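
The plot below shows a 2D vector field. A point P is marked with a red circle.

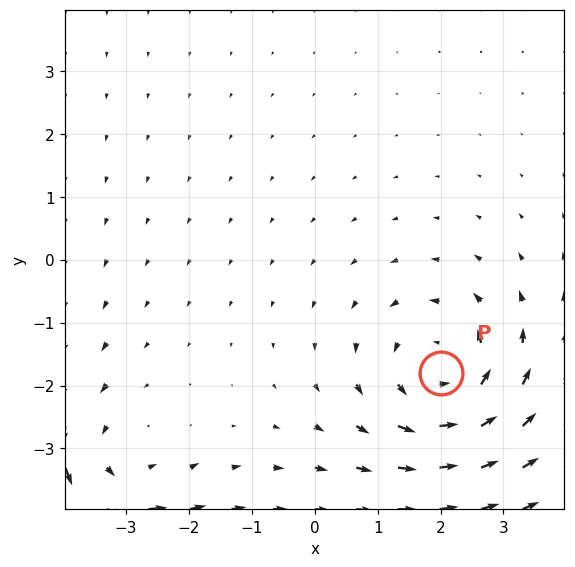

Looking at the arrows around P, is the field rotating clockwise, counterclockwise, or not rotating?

Near P at (2.0, -1.8) the arrows circulate counterclockwise. The curl (z-component) there is about +5; positive curl means counterclockwise rotation.

counterclockwise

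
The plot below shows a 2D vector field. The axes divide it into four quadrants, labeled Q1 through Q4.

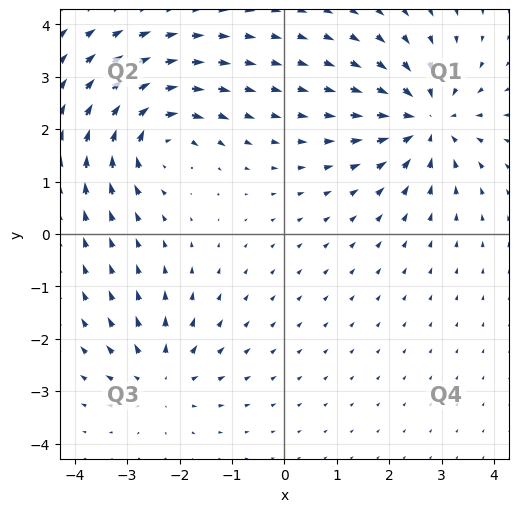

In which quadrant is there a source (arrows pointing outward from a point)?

The source sits at approximately (-2.4, -2.7), which lies in quadrant Q3. The divergence there is about +4, positive as expected for a source.

Q3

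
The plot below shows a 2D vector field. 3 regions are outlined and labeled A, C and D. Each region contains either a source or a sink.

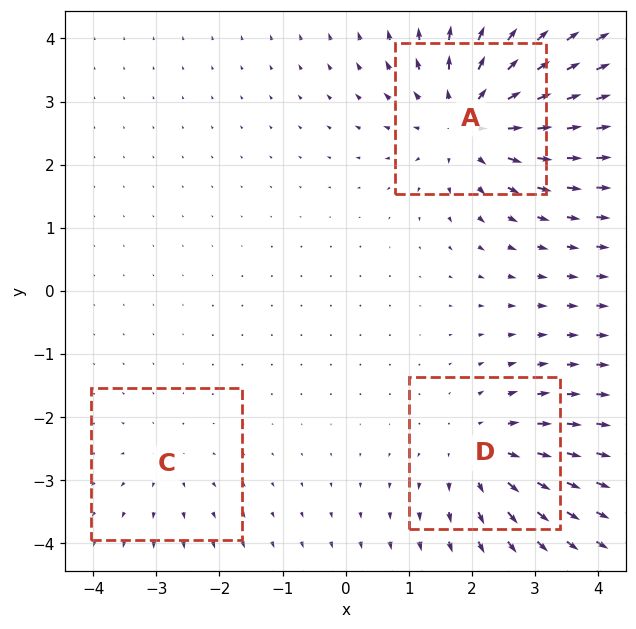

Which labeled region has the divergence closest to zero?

C

Divergence at each region's feature centre — A: about +5, C: about +2, D: about +3. Region C is closest to zero.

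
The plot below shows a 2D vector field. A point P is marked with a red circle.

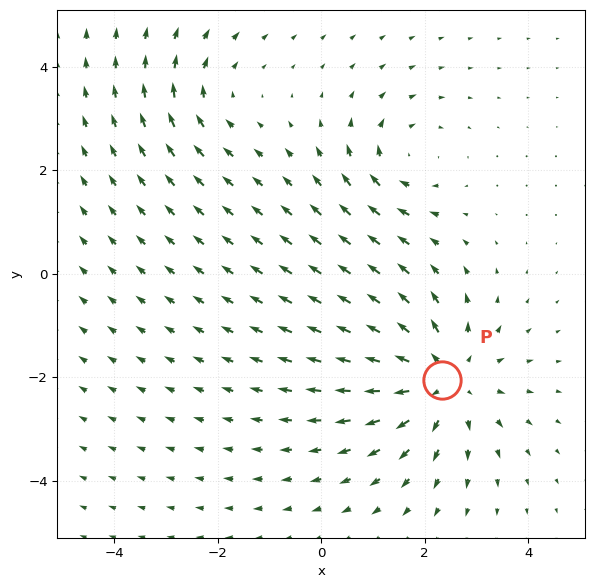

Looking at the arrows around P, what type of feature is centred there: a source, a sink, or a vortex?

source

At P (2.3, -2.1) the arrows spread outward. Divergence about +4, curl ≈0 — positive divergence with near-zero curl is a source.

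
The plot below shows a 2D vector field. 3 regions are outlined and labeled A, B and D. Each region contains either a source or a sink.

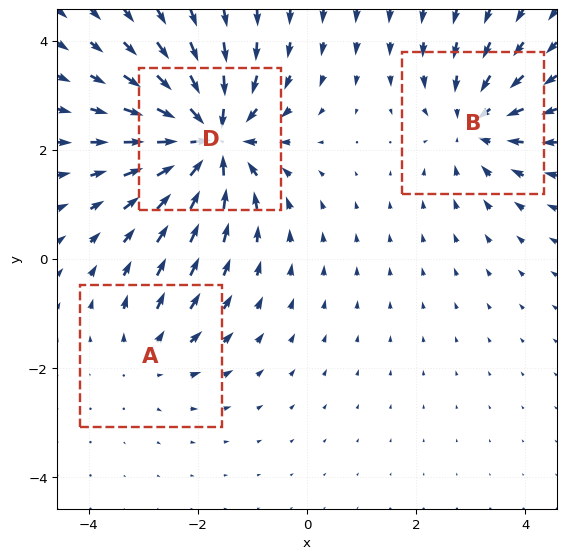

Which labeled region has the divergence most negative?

Divergence at each region's feature centre — A: about +2, B: about -3, D: about -6. Region D is most negative.

D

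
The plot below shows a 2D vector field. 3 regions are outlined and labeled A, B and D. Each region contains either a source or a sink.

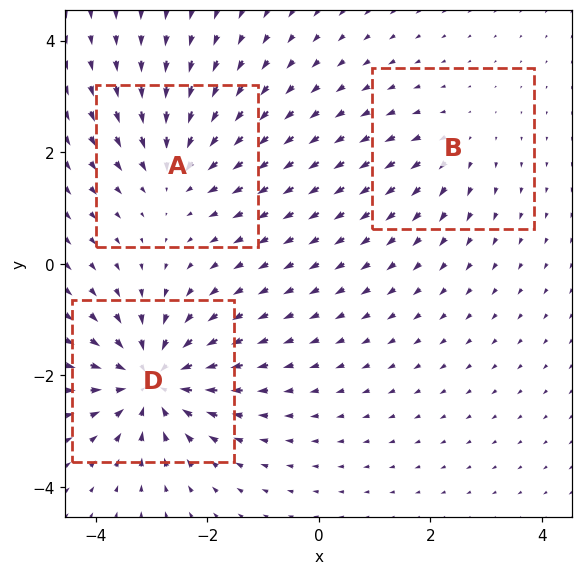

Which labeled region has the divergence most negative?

Divergence at each region's feature centre — A: about -3, B: about +2, D: about -6. Region D is most negative.

D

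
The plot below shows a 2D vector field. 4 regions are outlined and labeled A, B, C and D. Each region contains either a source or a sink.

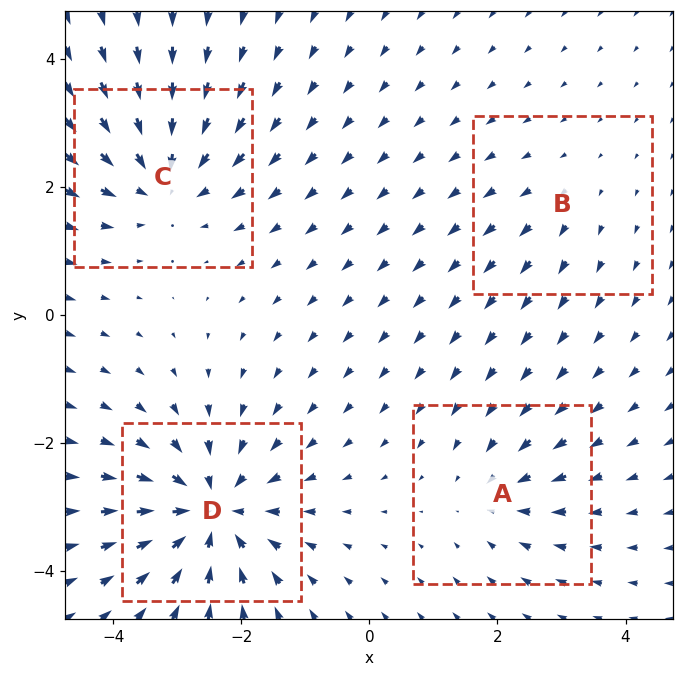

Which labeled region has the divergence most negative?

Divergence at each region's feature centre — A: about -3, B: about +2, C: about -5, D: about -7. Region D is most negative.

D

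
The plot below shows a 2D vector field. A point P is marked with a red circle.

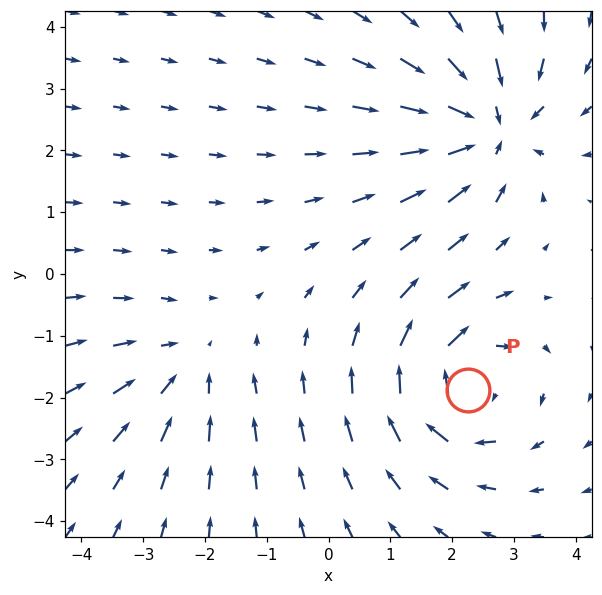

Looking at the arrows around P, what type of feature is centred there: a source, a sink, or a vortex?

At P (2.3, -1.9) the arrows circulate clockwise. Divergence ≈0, curl about -5 — near-zero divergence with nonzero curl is a vortex.

vortex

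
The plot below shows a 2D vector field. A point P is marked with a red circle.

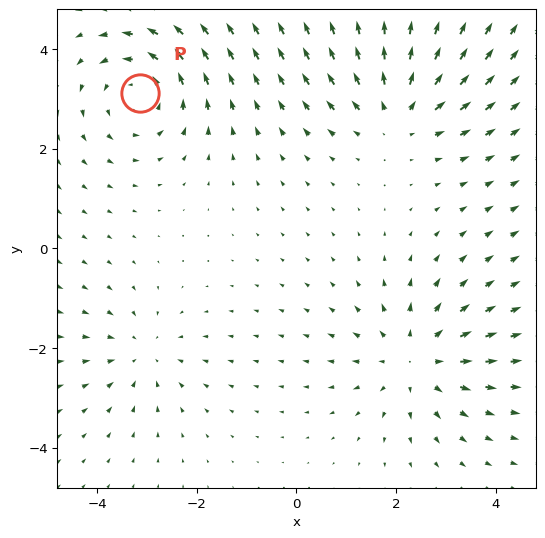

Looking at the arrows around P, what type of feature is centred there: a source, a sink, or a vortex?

At P (-3.1, 3.1) the arrows circulate counterclockwise. Divergence ≈0, curl about +4 — near-zero divergence with nonzero curl is a vortex.

vortex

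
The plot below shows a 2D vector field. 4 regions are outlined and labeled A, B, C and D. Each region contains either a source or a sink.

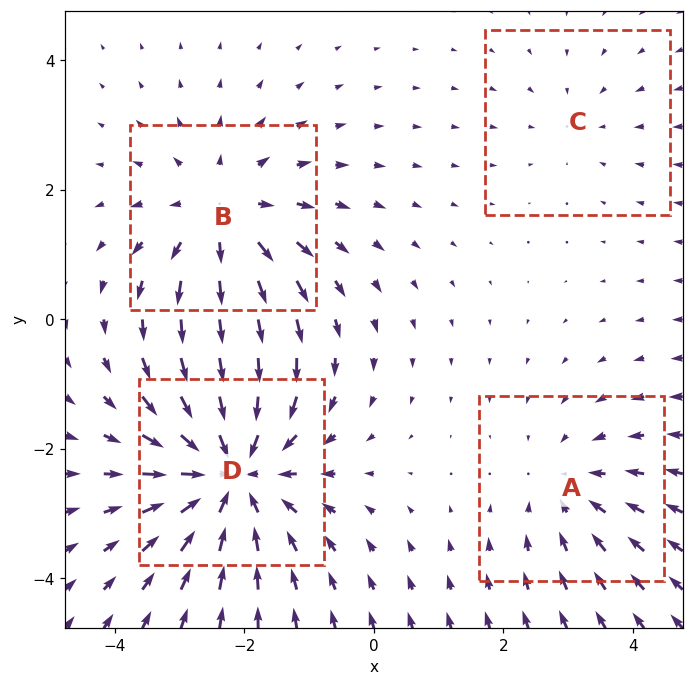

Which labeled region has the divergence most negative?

Divergence at each region's feature centre — A: about -3, B: about +4, C: about -2, D: about -6. Region D is most negative.

D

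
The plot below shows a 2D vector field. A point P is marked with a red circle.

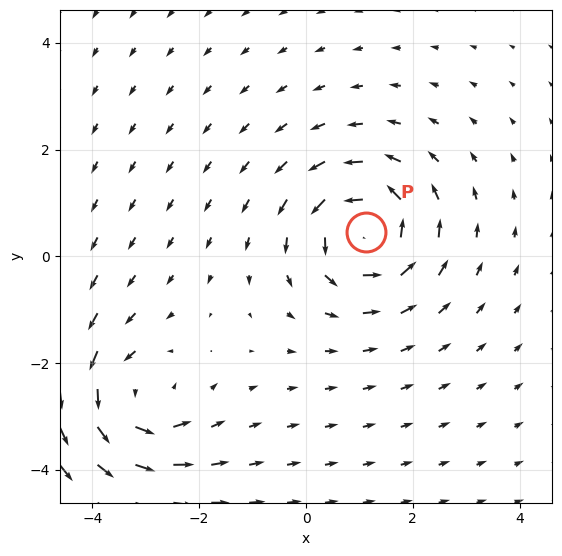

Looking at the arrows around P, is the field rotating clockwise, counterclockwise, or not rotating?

counterclockwise

Near P at (1.1, 0.4) the arrows circulate counterclockwise. The curl (z-component) there is about +5; positive curl means counterclockwise rotation.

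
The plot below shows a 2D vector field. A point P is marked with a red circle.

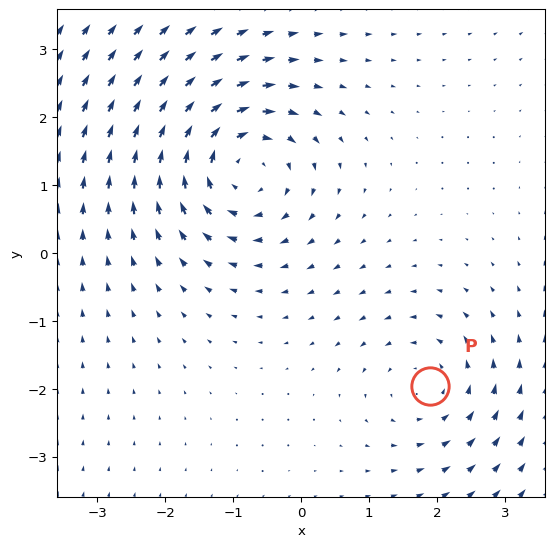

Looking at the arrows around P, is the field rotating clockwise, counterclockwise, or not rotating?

counterclockwise

Near P at (1.9, -2.0) the arrows circulate counterclockwise. The curl (z-component) there is about +3; positive curl means counterclockwise rotation.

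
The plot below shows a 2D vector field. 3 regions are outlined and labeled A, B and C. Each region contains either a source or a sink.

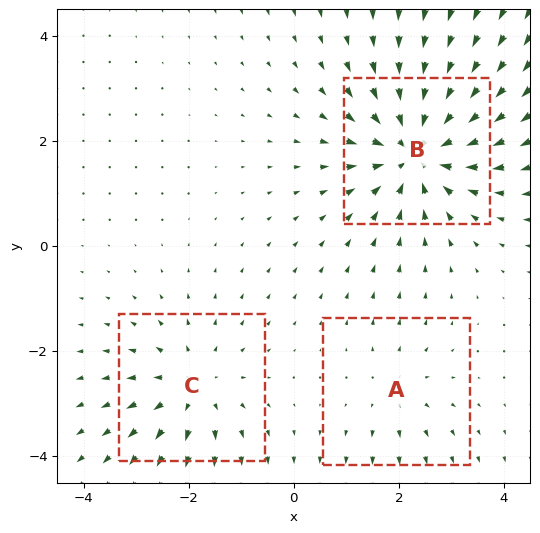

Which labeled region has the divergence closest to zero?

A

Divergence at each region's feature centre — A: about +2, B: about -5, C: about +3. Region A is closest to zero.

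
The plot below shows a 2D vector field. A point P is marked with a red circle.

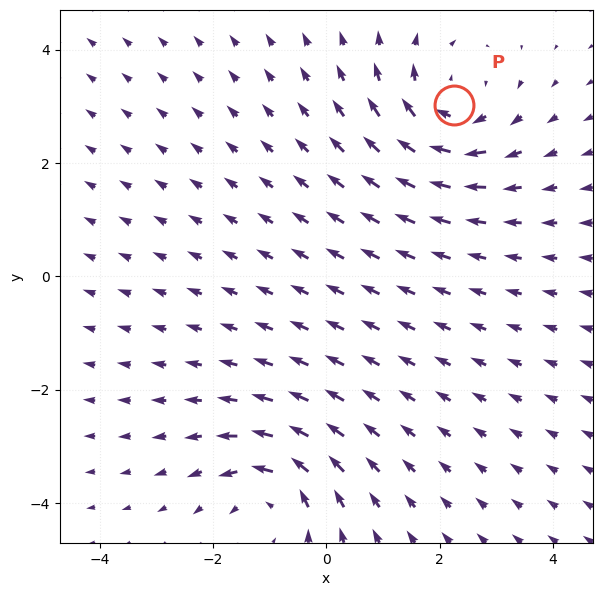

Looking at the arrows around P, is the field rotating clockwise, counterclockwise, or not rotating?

clockwise

Near P at (2.3, 3.0) the arrows circulate clockwise. The curl (z-component) there is about -4; negative curl means clockwise rotation.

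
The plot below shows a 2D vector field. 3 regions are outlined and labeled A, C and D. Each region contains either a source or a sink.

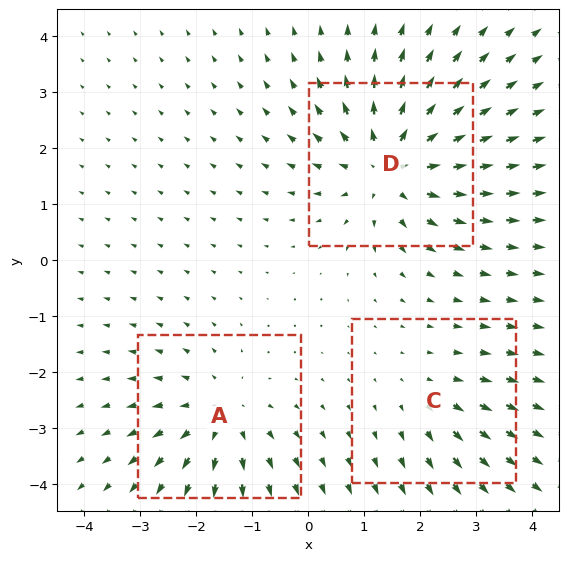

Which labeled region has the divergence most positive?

D

Divergence at each region's feature centre — A: about +3, C: about +2, D: about +5. Region D is most positive.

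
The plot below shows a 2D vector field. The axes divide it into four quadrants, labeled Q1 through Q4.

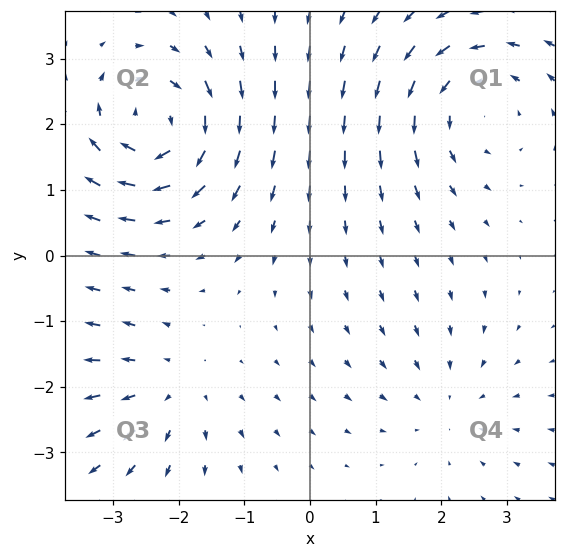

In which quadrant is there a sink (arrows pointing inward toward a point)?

The sink sits at approximately (2.1, -2.3), which lies in quadrant Q4. The divergence there is about -2, negative as expected for a sink.

Q4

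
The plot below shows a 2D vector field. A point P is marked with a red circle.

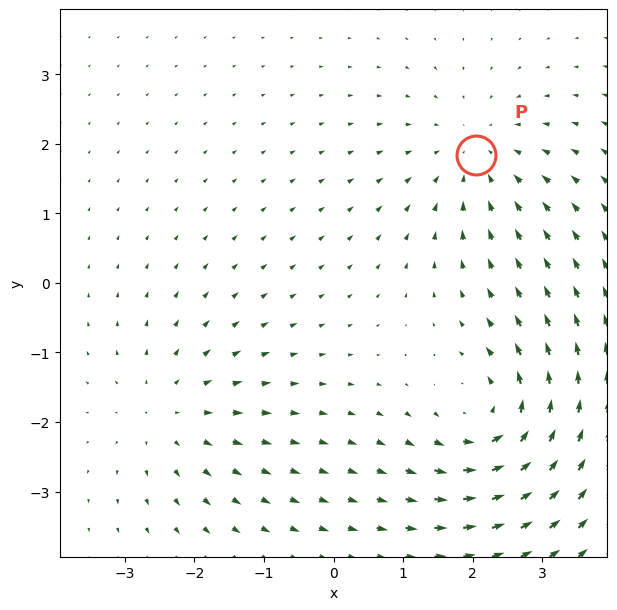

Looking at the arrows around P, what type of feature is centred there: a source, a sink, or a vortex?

sink

At P (2.1, 1.8) the arrows converge inward. Divergence about -3, curl ≈0 — negative divergence with near-zero curl is a sink.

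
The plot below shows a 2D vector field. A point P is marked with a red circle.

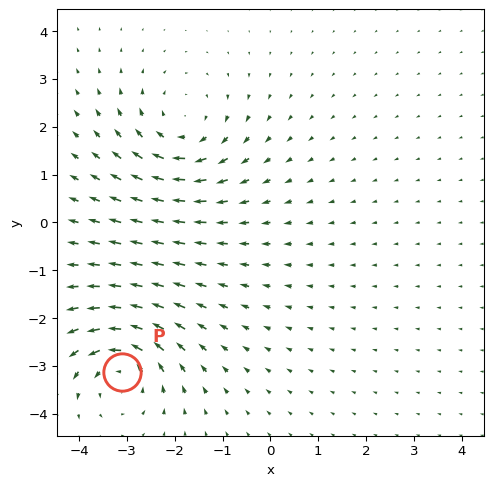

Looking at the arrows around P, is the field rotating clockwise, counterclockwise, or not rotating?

Near P at (-3.1, -3.1) the arrows circulate counterclockwise. The curl (z-component) there is about +5; positive curl means counterclockwise rotation.

counterclockwise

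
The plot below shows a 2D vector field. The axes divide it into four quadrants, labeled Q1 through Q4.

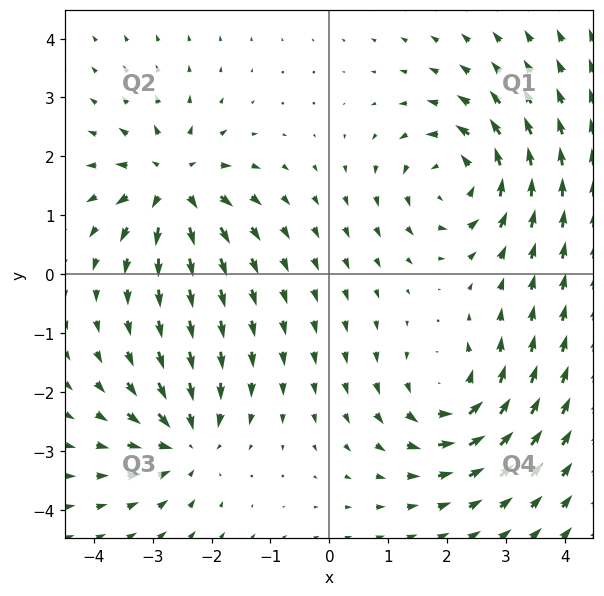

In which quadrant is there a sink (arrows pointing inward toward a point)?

The sink sits at approximately (-2.4, -2.9), which lies in quadrant Q3. The divergence there is about -4, negative as expected for a sink.

Q3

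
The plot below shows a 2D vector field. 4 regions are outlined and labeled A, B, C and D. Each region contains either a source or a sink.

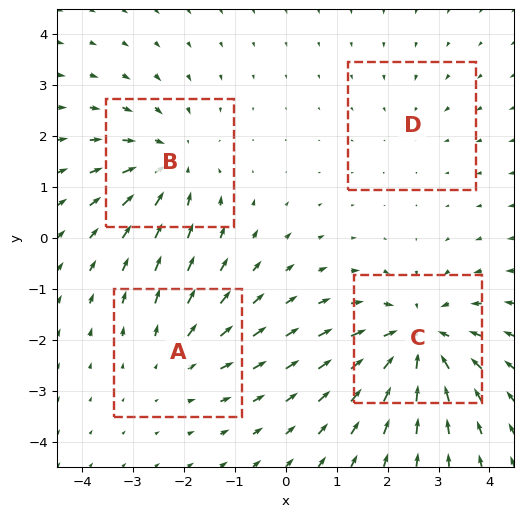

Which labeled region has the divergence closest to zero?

Divergence at each region's feature centre — A: about +3, B: about -4, C: about -6, D: about -2. Region D is closest to zero.

D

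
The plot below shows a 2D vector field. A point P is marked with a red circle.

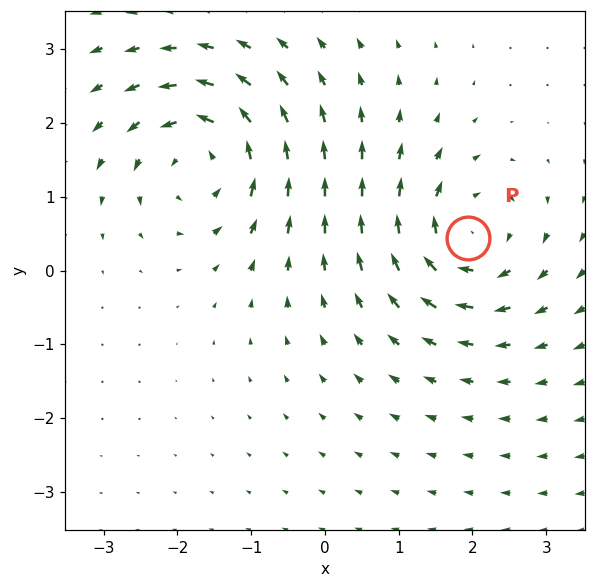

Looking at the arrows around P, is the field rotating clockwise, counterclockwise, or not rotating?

clockwise

Near P at (1.9, 0.4) the arrows circulate clockwise. The curl (z-component) there is about -5; negative curl means clockwise rotation.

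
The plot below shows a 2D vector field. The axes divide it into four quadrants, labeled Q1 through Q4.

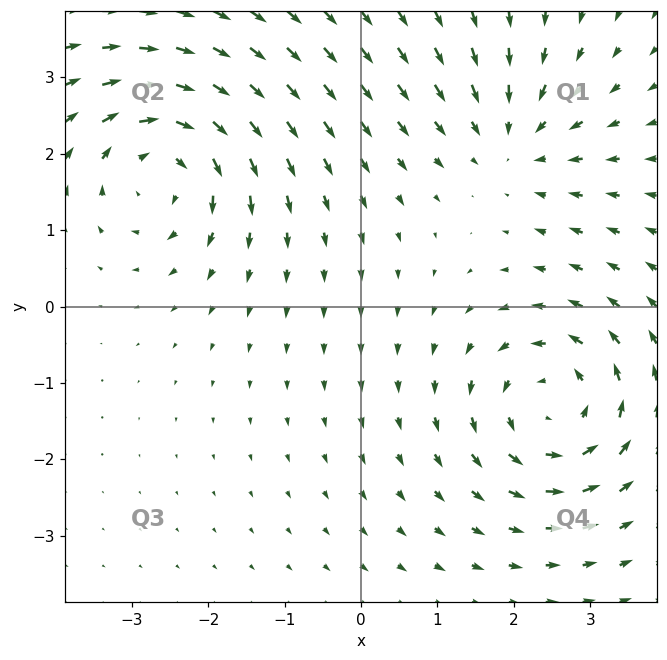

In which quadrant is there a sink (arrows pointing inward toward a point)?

The sink sits at approximately (2.0, 2.2), which lies in quadrant Q1. The divergence there is about -3, negative as expected for a sink.

Q1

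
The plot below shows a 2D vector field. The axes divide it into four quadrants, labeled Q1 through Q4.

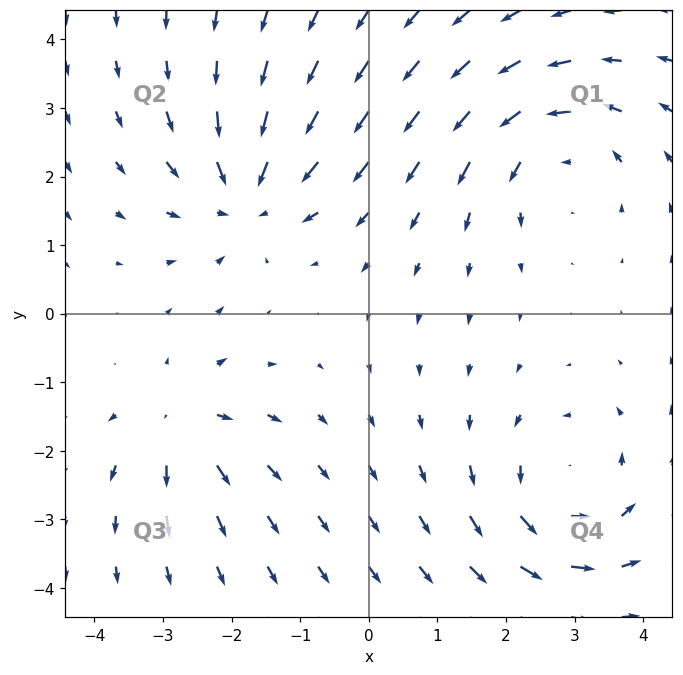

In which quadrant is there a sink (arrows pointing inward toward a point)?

Q2

The sink sits at approximately (-1.8, 1.7), which lies in quadrant Q2. The divergence there is about -5, negative as expected for a sink.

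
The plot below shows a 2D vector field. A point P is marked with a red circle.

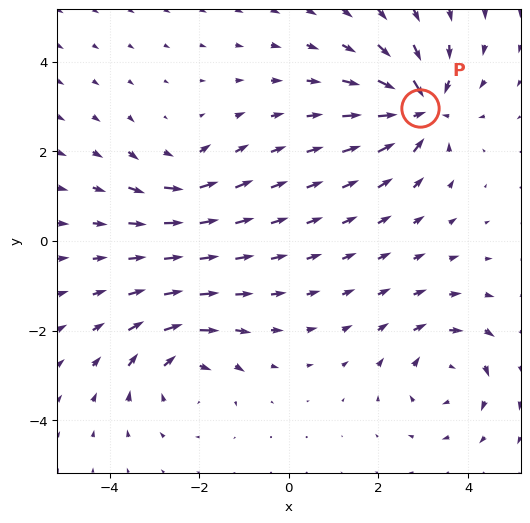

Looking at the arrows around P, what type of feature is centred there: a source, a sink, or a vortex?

sink

At P (2.9, 3.0) the arrows converge inward. Divergence about -6, curl ≈0 — negative divergence with near-zero curl is a sink.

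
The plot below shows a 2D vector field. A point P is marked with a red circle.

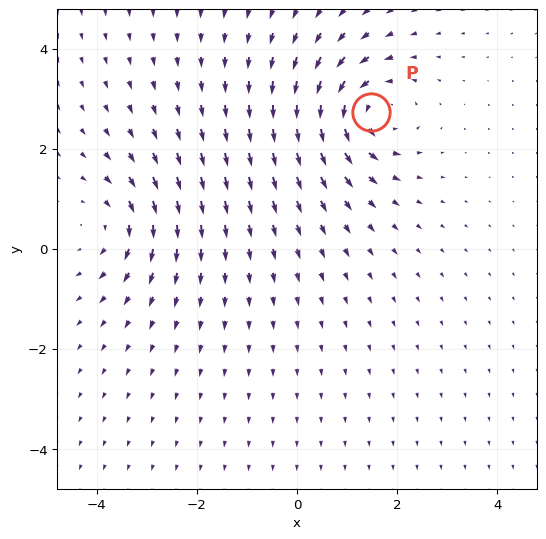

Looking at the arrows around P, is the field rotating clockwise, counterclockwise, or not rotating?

Near P at (1.5, 2.7) the arrows circulate counterclockwise. The curl (z-component) there is about +5; positive curl means counterclockwise rotation.

counterclockwise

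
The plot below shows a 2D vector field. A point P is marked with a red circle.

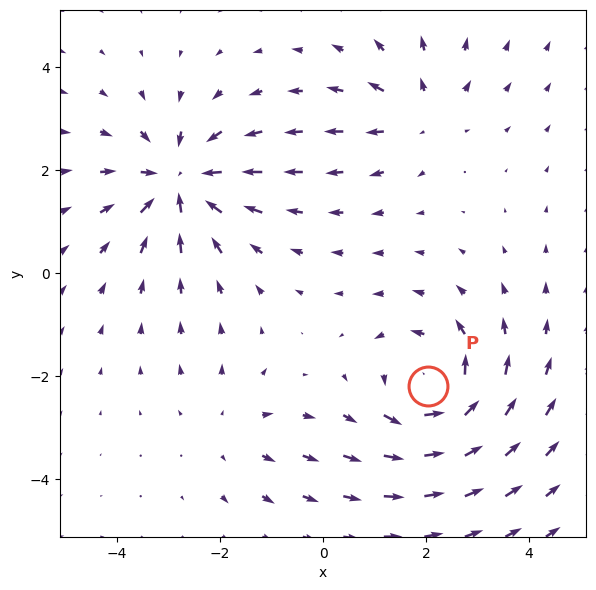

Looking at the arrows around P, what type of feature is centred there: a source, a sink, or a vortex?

At P (2.0, -2.2) the arrows circulate counterclockwise. Divergence ≈0, curl about +5 — near-zero divergence with nonzero curl is a vortex.

vortex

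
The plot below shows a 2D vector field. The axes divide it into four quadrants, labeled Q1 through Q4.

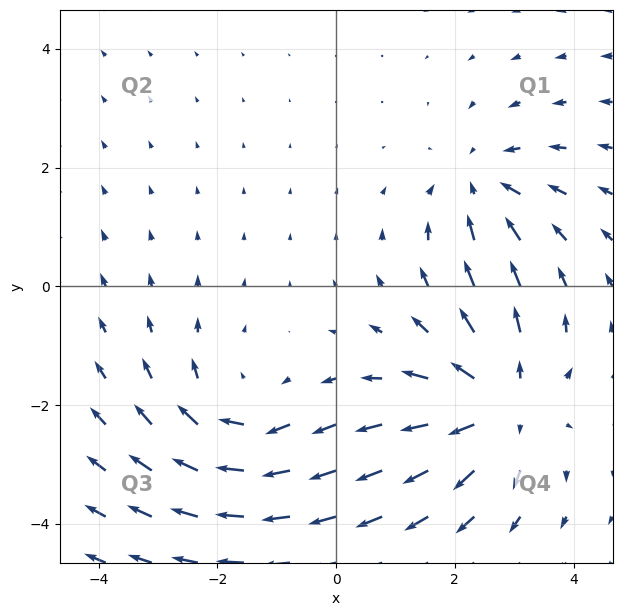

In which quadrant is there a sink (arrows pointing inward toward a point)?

The sink sits at approximately (2.4, 1.7), which lies in quadrant Q1. The divergence there is about -3, negative as expected for a sink.

Q1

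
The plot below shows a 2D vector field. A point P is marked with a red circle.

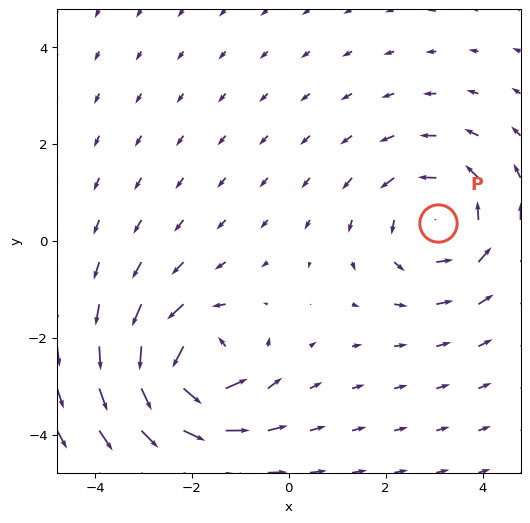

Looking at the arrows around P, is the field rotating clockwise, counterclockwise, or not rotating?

counterclockwise

Near P at (3.1, 0.4) the arrows circulate counterclockwise. The curl (z-component) there is about +4; positive curl means counterclockwise rotation.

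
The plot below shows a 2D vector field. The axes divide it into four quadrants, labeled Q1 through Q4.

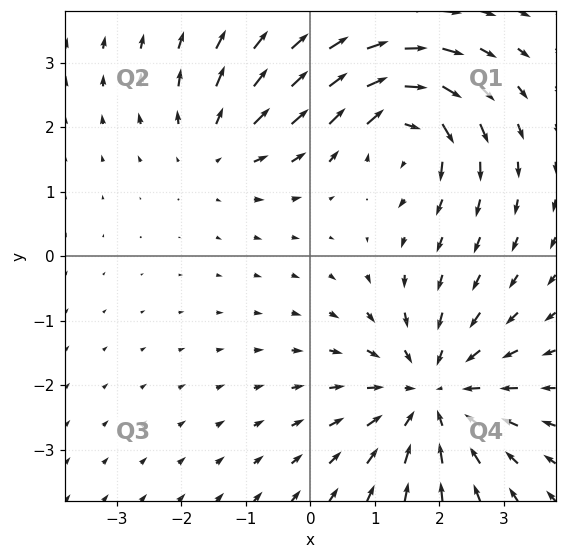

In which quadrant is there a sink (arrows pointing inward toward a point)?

Q4

The sink sits at approximately (1.9, -2.1), which lies in quadrant Q4. The divergence there is about -4, negative as expected for a sink.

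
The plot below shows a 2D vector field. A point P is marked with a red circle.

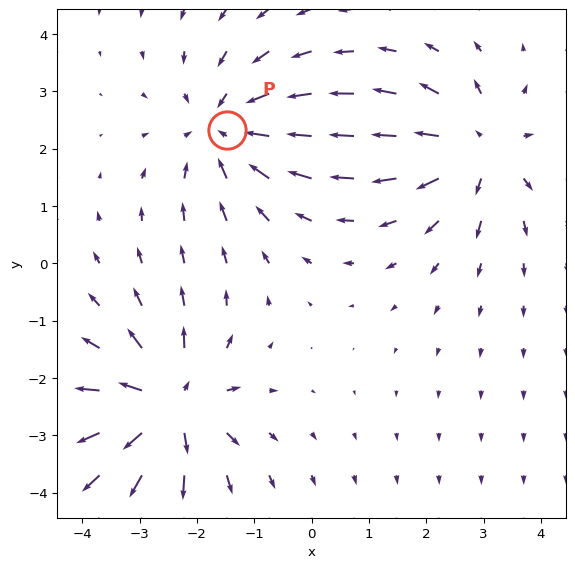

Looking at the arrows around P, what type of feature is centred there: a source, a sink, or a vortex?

At P (-1.5, 2.3) the arrows converge inward. Divergence about -4, curl ≈0 — negative divergence with near-zero curl is a sink.

sink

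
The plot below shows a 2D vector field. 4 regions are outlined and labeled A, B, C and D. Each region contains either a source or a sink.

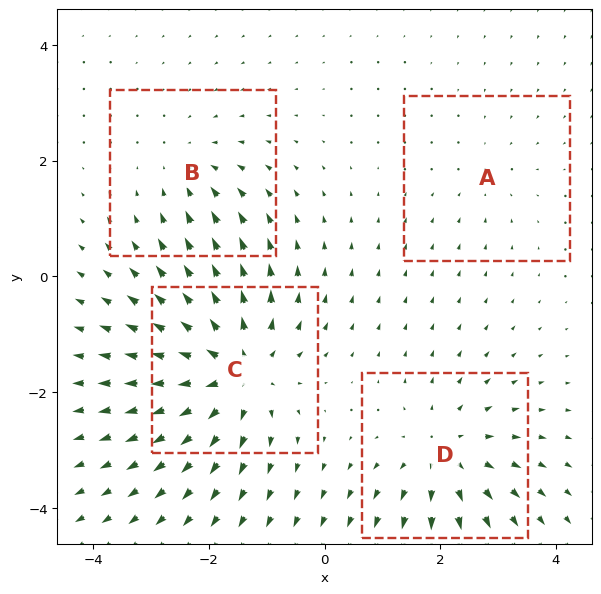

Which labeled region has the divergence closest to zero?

A

Divergence at each region's feature centre — A: about -2, B: about -3, C: about +7, D: about +5. Region A is closest to zero.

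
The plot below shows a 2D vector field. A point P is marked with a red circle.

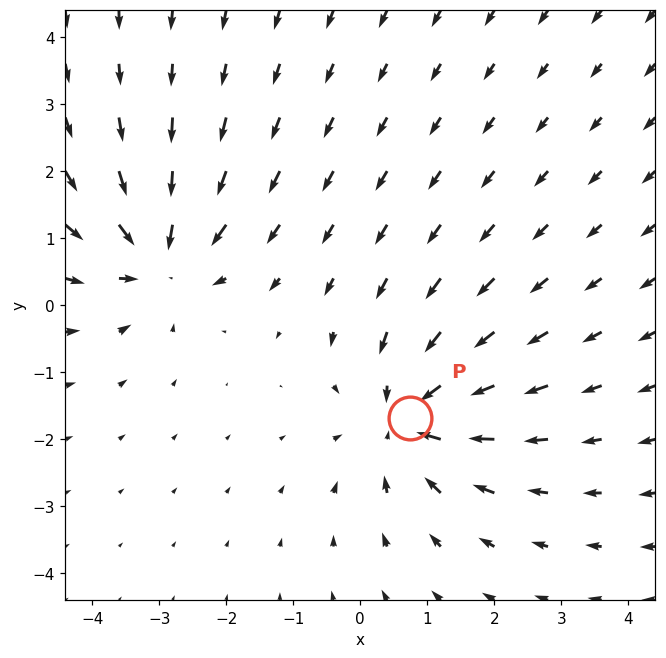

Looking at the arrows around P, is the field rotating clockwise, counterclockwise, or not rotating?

not rotating

Near P at (0.7, -1.7) the arrows show no circulation. The curl there is ≈0.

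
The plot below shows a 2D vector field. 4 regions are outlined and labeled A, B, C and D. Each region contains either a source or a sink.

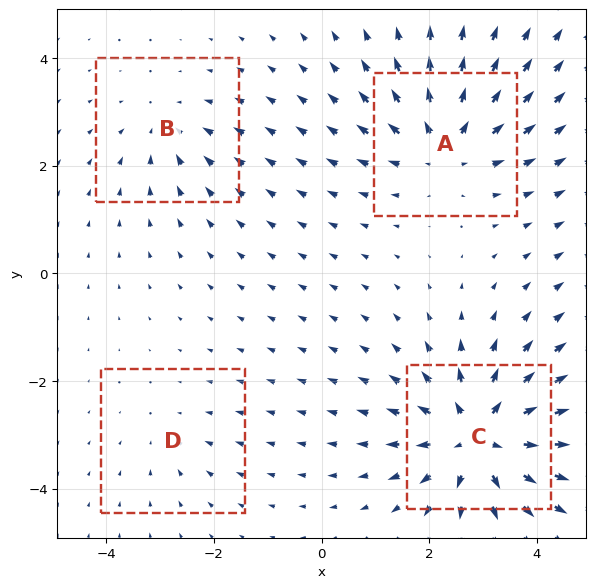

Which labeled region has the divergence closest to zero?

D

Divergence at each region's feature centre — A: about +5, B: about -3, C: about +7, D: about -2. Region D is closest to zero.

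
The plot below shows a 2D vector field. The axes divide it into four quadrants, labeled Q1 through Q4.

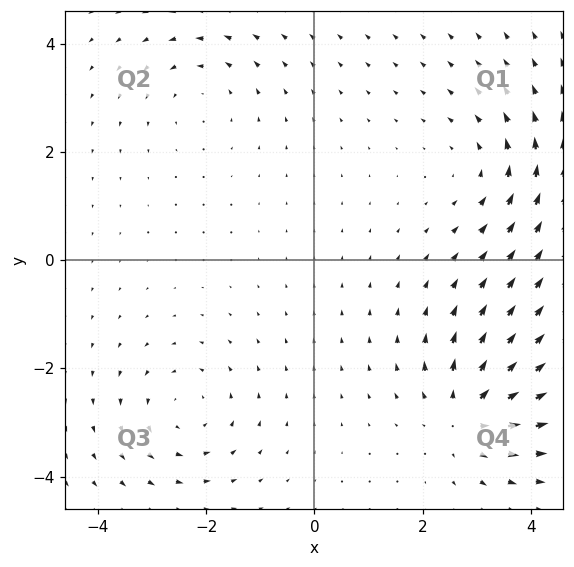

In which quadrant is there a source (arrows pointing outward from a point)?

The source sits at approximately (2.8, -2.9), which lies in quadrant Q4. The divergence there is about +5, positive as expected for a source.

Q4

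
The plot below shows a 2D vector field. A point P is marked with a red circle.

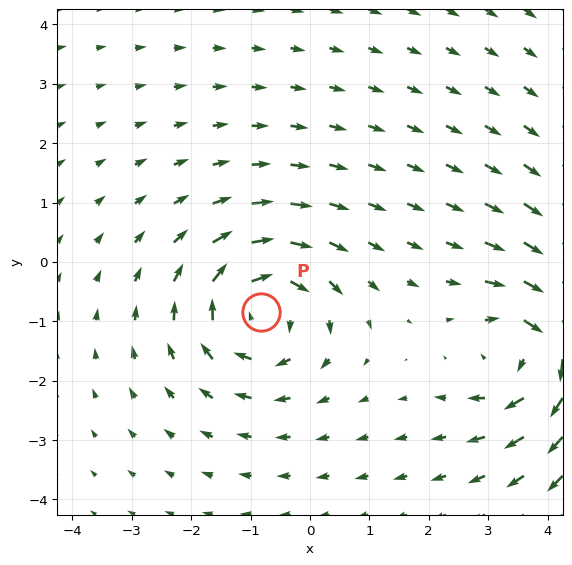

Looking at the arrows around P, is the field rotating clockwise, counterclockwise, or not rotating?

clockwise

Near P at (-0.8, -0.8) the arrows circulate clockwise. The curl (z-component) there is about -5; negative curl means clockwise rotation.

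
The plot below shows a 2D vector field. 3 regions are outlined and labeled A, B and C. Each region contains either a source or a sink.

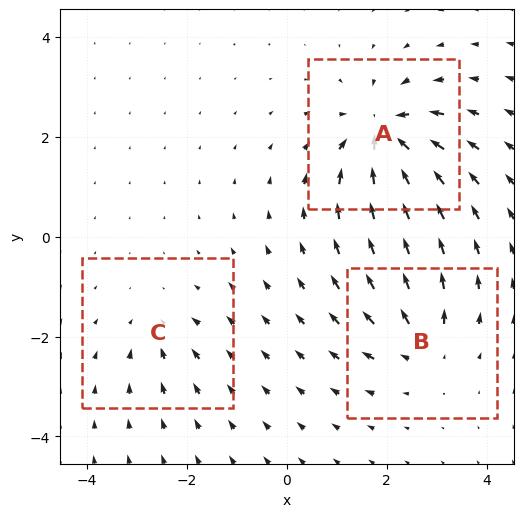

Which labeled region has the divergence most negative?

A

Divergence at each region's feature centre — A: about -6, B: about +4, C: about -2. Region A is most negative.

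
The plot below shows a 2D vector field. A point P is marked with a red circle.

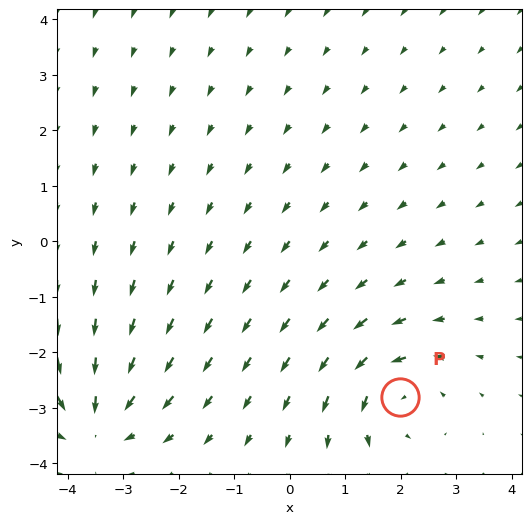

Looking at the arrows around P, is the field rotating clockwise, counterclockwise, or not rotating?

Near P at (2.0, -2.8) the arrows circulate counterclockwise. The curl (z-component) there is about +5; positive curl means counterclockwise rotation.

counterclockwise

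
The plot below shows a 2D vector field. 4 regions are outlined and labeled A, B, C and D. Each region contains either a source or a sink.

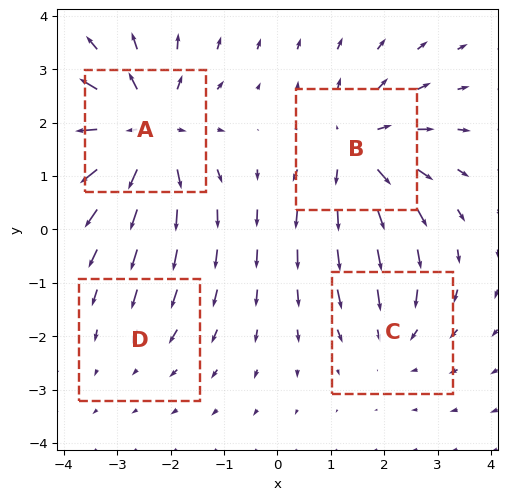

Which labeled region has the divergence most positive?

Divergence at each region's feature centre — A: about +7, B: about +5, C: about -3, D: about -2. Region A is most positive.

A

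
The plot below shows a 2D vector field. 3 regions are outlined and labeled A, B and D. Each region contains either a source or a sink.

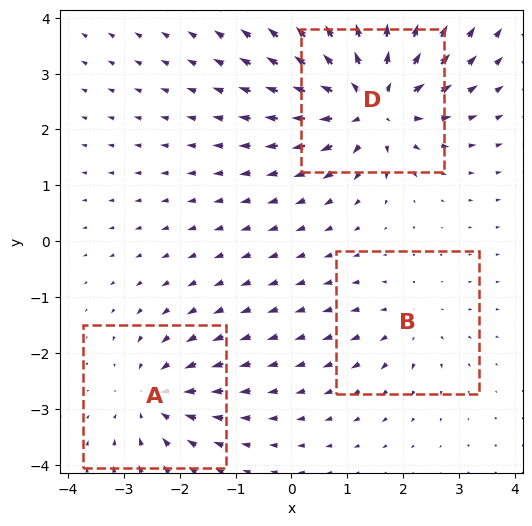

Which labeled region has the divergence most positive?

Divergence at each region's feature centre — A: about -3, B: about +2, D: about +6. Region D is most positive.

D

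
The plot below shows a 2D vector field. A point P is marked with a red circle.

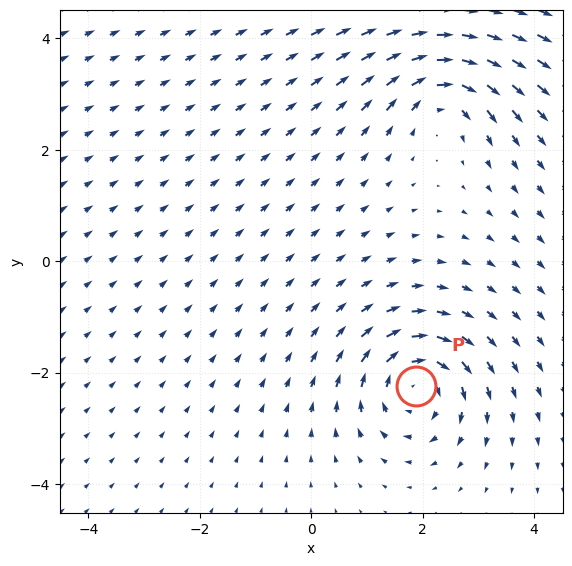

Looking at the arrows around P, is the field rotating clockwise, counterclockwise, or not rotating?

clockwise

Near P at (1.9, -2.2) the arrows circulate clockwise. The curl (z-component) there is about -4; negative curl means clockwise rotation.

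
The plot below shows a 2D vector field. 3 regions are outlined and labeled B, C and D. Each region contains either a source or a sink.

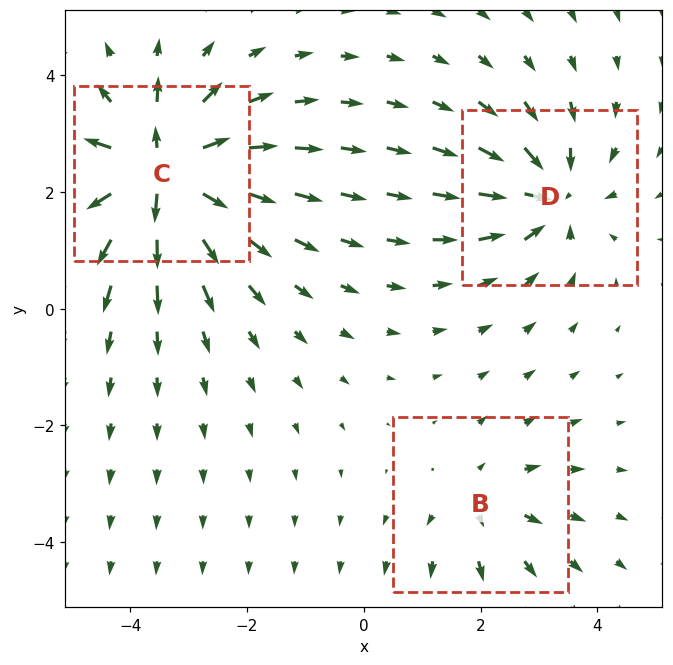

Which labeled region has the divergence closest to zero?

B

Divergence at each region's feature centre — B: about +2, C: about +6, D: about -4. Region B is closest to zero.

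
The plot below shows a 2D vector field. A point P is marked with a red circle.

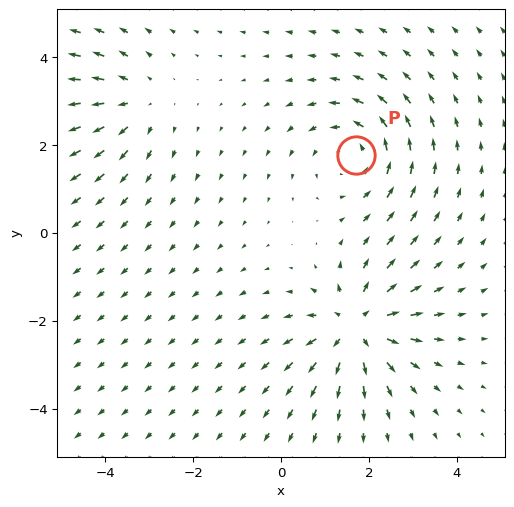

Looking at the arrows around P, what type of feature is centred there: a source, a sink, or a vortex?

vortex

At P (1.7, 1.8) the arrows circulate counterclockwise. Divergence ≈0, curl about +4 — near-zero divergence with nonzero curl is a vortex.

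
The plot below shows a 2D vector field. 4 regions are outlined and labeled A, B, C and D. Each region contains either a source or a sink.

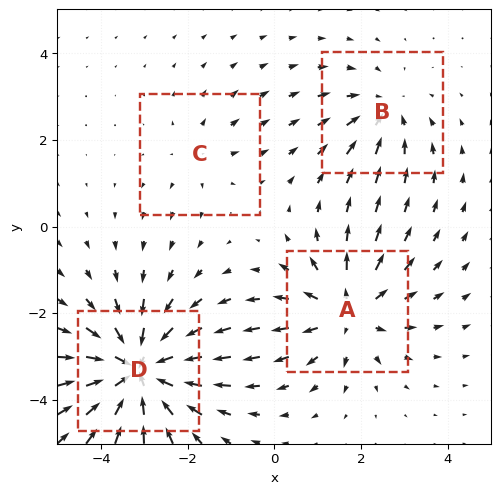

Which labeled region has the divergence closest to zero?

Divergence at each region's feature centre — A: about +5, B: about -3, C: about +2, D: about -7. Region C is closest to zero.

C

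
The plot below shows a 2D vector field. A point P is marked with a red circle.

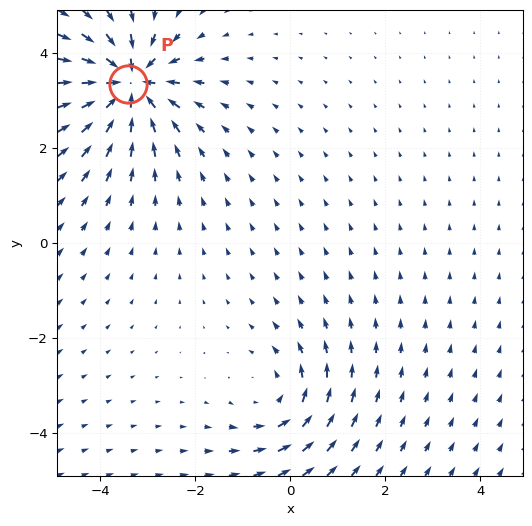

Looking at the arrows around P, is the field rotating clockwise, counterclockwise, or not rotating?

Near P at (-3.4, 3.3) the arrows show no circulation. The curl there is ≈0.

not rotating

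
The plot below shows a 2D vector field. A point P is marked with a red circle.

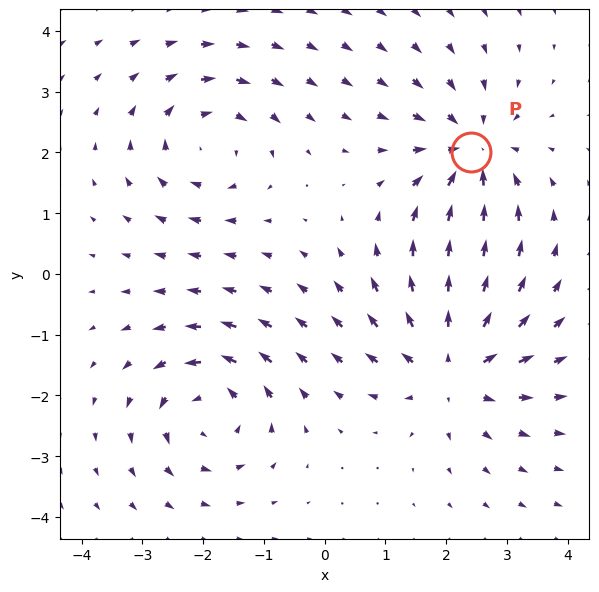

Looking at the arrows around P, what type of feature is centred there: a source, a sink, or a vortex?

At P (2.4, 2.0) the arrows converge inward. Divergence about -5, curl ≈0 — negative divergence with near-zero curl is a sink.

sink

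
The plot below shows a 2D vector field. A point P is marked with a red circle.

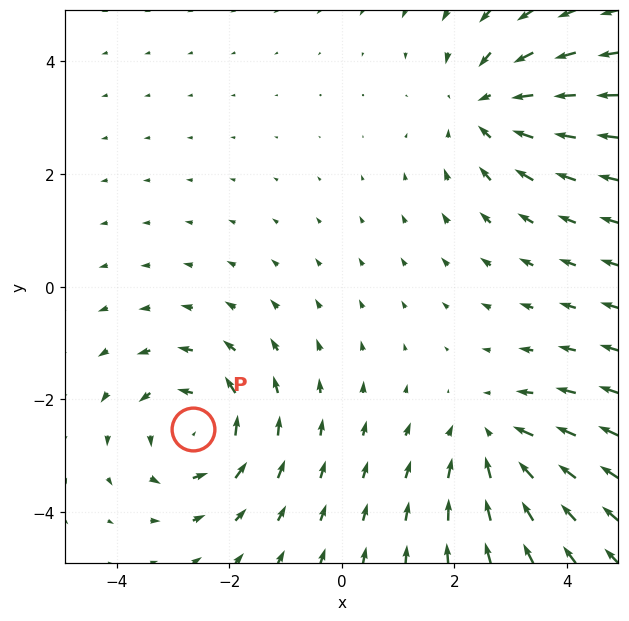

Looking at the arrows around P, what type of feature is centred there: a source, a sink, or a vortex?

vortex

At P (-2.6, -2.5) the arrows circulate counterclockwise. Divergence ≈0, curl about +5 — near-zero divergence with nonzero curl is a vortex.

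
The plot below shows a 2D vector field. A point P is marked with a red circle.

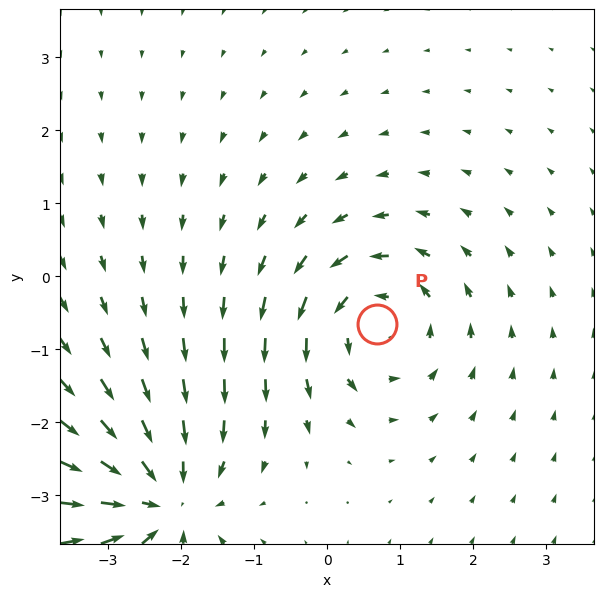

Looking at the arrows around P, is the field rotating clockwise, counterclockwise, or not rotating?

Near P at (0.7, -0.7) the arrows circulate counterclockwise. The curl (z-component) there is about +4; positive curl means counterclockwise rotation.

counterclockwise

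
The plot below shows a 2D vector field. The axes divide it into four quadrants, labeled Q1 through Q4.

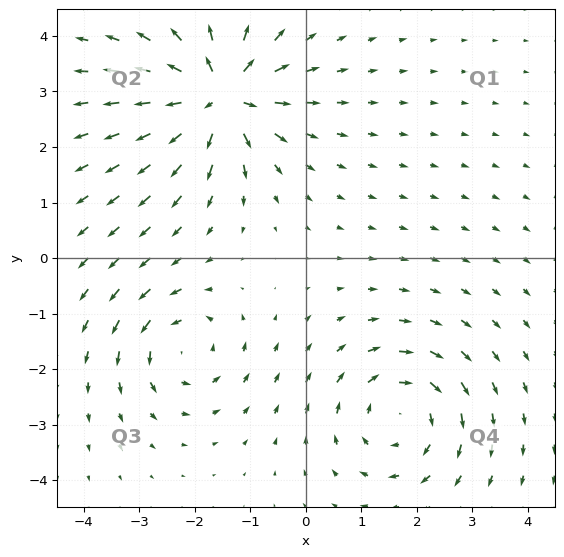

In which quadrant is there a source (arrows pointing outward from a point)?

The source sits at approximately (-1.6, 2.9), which lies in quadrant Q2. The divergence there is about +7, positive as expected for a source.

Q2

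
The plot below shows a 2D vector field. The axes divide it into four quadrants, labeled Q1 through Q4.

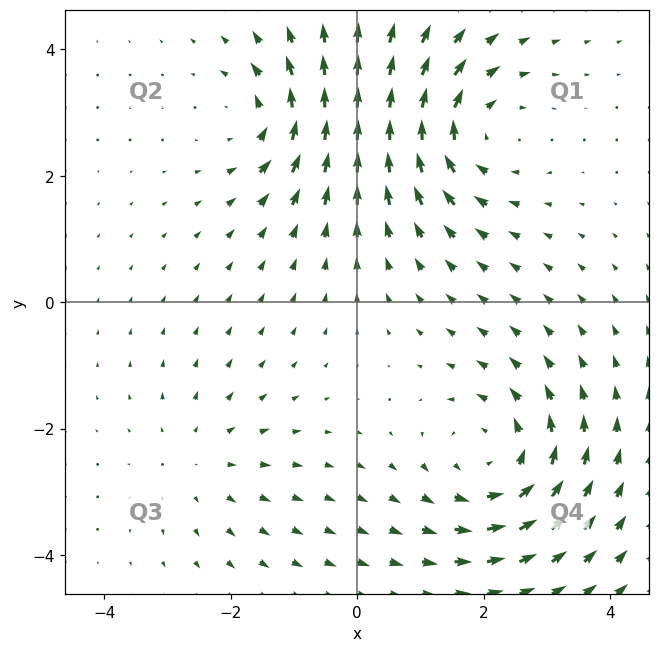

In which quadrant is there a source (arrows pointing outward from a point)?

Q3

The source sits at approximately (-2.5, -2.5), which lies in quadrant Q3. The divergence there is about +2, positive as expected for a source.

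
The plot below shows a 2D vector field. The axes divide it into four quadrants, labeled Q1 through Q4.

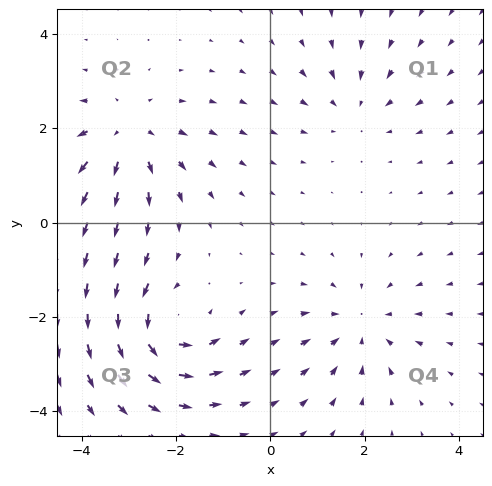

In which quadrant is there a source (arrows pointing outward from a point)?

The source sits at approximately (-3.1, 1.8), which lies in quadrant Q2. The divergence there is about +4, positive as expected for a source.

Q2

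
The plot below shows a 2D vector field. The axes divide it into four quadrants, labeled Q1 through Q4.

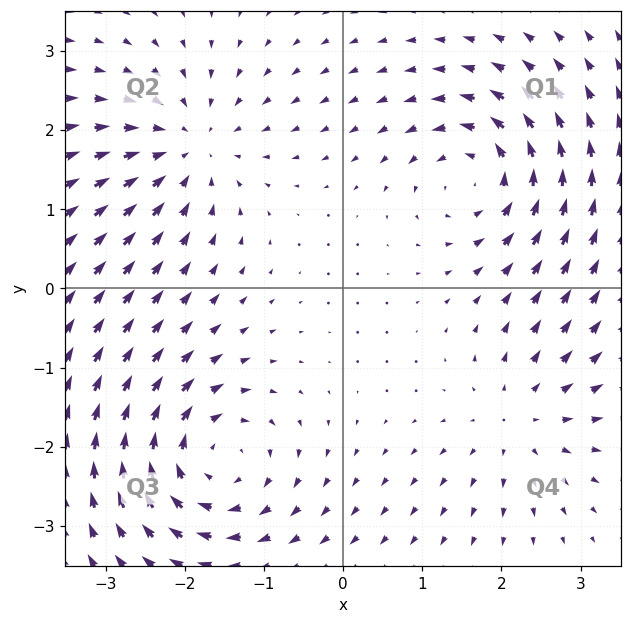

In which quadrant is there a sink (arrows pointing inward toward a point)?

Q2

The sink sits at approximately (-1.9, 1.8), which lies in quadrant Q2. The divergence there is about -5, negative as expected for a sink.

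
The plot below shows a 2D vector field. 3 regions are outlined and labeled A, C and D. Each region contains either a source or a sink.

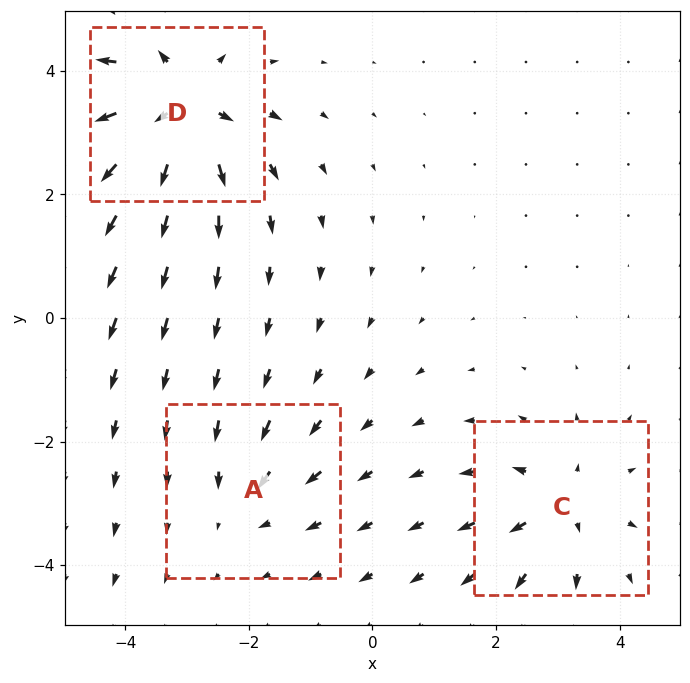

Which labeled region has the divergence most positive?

Divergence at each region's feature centre — A: about -3, C: about +4, D: about +6. Region D is most positive.

D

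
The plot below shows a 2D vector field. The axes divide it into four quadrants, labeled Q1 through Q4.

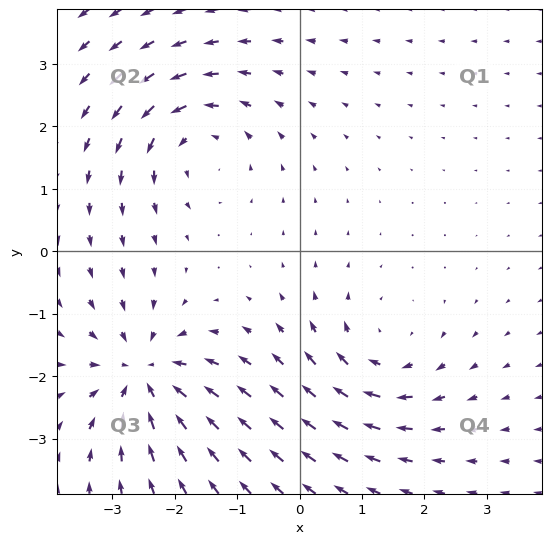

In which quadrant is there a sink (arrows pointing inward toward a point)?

Q3

The sink sits at approximately (-2.5, -2.0), which lies in quadrant Q3. The divergence there is about -5, negative as expected for a sink.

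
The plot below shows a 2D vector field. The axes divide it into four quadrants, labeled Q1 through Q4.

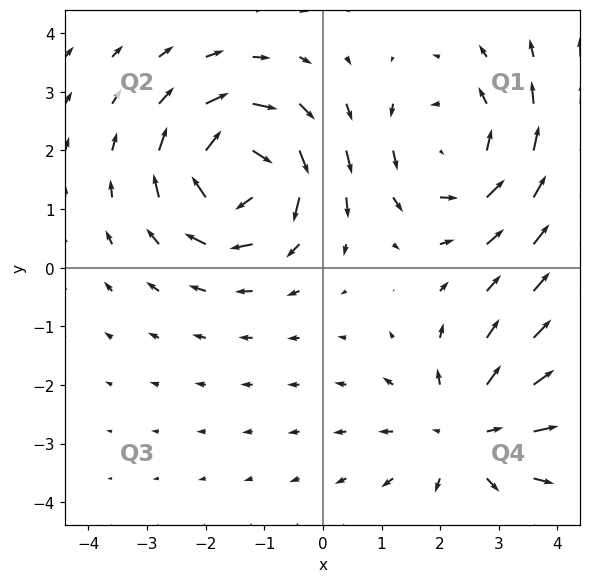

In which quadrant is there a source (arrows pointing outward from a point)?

The source sits at approximately (2.4, -2.8), which lies in quadrant Q4. The divergence there is about +3, positive as expected for a source.

Q4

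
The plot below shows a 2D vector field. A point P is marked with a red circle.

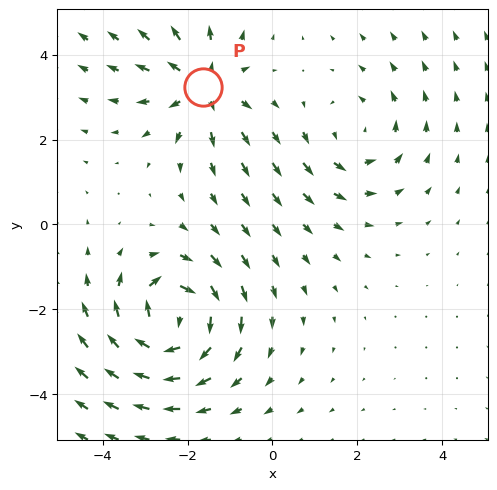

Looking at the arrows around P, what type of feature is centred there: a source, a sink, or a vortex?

At P (-1.6, 3.2) the arrows spread outward. Divergence about +3, curl ≈0 — positive divergence with near-zero curl is a source.

source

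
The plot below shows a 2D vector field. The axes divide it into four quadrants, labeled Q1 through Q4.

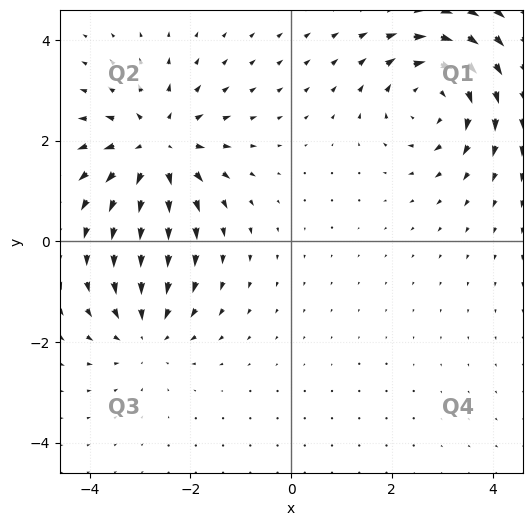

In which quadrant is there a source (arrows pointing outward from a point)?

The source sits at approximately (-2.7, 1.9), which lies in quadrant Q2. The divergence there is about +4, positive as expected for a source.

Q2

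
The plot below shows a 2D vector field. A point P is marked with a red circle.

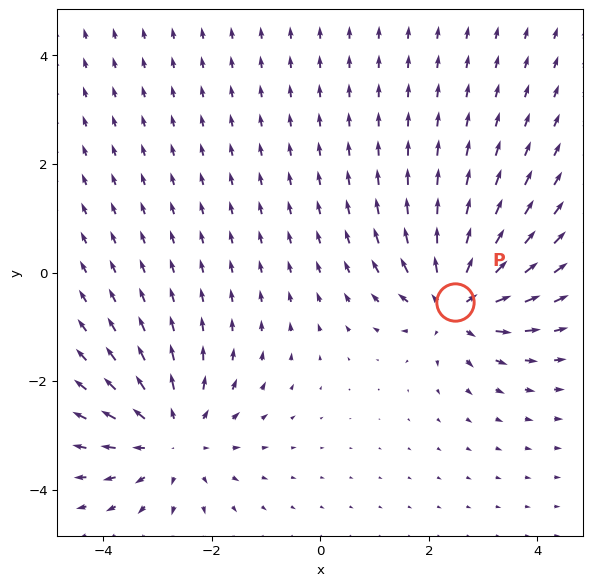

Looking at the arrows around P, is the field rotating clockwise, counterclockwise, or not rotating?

Near P at (2.5, -0.5) the arrows show no circulation. The curl there is ≈0.

not rotating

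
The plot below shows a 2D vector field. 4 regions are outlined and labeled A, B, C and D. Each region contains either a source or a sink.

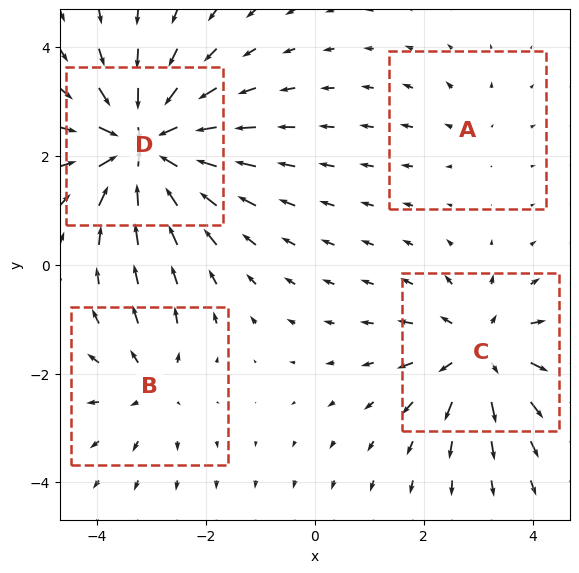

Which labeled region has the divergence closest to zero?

A

Divergence at each region's feature centre — A: about +2, B: about +4, C: about +5, D: about -8. Region A is closest to zero.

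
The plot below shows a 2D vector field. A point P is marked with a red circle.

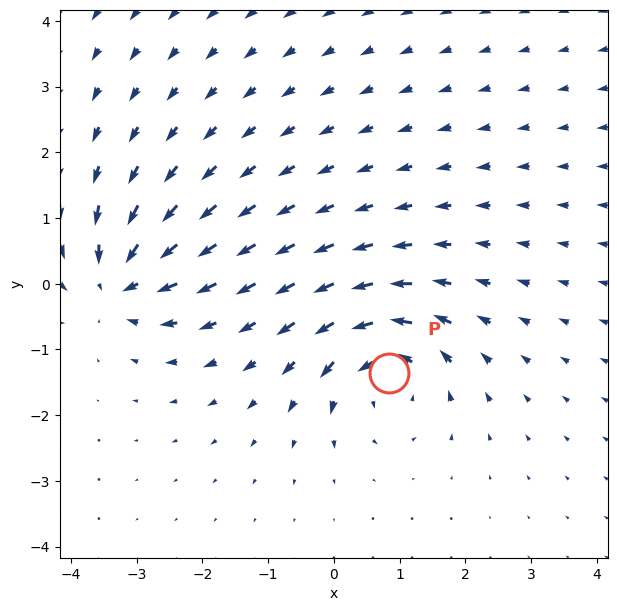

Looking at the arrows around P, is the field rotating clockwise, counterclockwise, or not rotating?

counterclockwise

Near P at (0.8, -1.4) the arrows circulate counterclockwise. The curl (z-component) there is about +5; positive curl means counterclockwise rotation.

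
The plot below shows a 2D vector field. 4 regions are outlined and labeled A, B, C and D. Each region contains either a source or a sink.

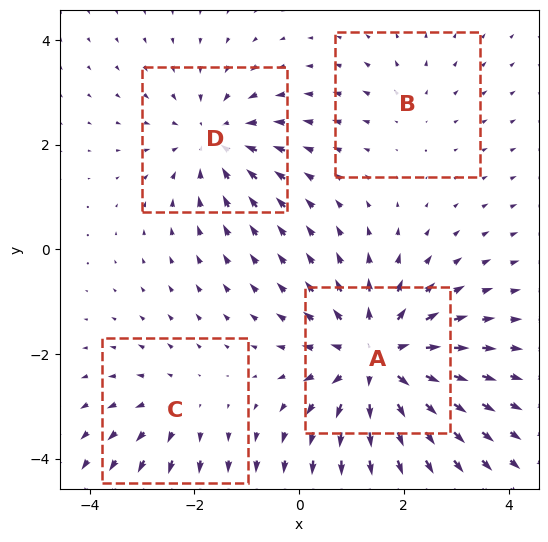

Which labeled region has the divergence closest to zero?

Divergence at each region's feature centre — A: about +6, B: about +2, C: about +3, D: about -4. Region B is closest to zero.

B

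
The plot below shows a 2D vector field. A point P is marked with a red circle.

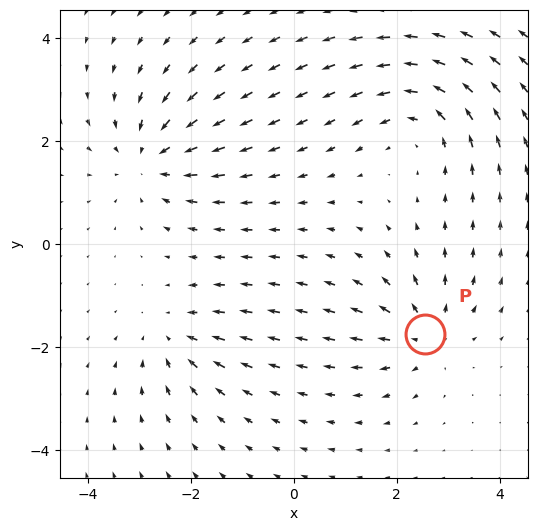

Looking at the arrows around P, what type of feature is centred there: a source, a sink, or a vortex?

At P (2.6, -1.8) the arrows spread outward. Divergence about +4, curl ≈0 — positive divergence with near-zero curl is a source.

source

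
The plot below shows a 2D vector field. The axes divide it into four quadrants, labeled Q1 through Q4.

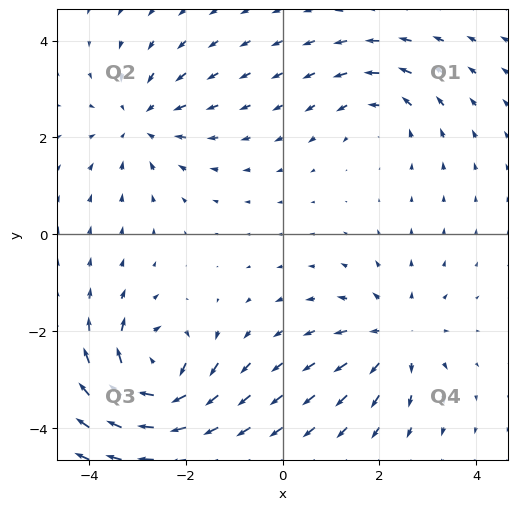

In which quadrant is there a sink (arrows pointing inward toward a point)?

Q2

The sink sits at approximately (-2.9, 2.3), which lies in quadrant Q2. The divergence there is about -4, negative as expected for a sink.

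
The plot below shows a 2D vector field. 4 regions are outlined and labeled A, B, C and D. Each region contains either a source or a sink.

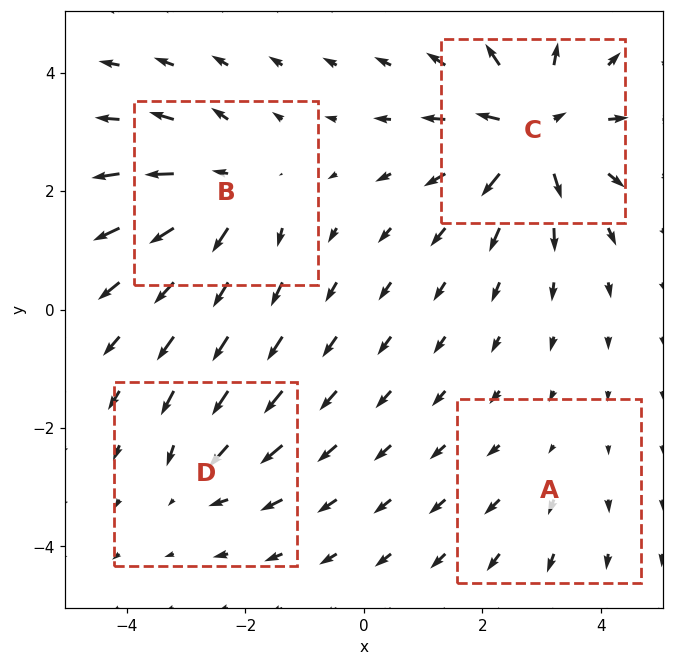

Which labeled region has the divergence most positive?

C

Divergence at each region's feature centre — A: about +2, B: about +5, C: about +7, D: about -3. Region C is most positive.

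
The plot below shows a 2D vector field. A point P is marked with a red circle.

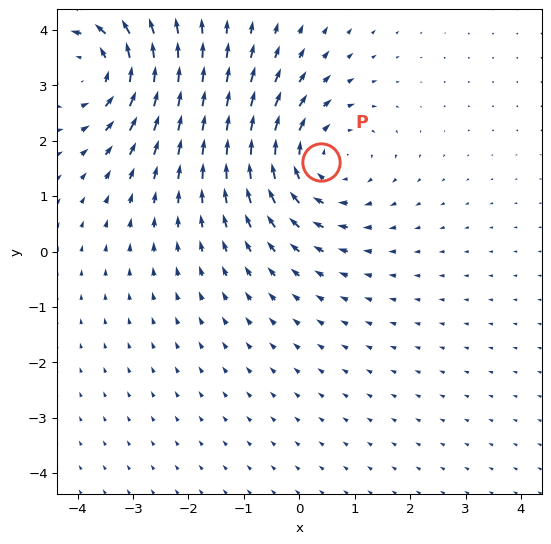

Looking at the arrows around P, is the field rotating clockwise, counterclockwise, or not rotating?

Near P at (0.4, 1.6) the arrows circulate clockwise. The curl (z-component) there is about -2; negative curl means clockwise rotation.

clockwise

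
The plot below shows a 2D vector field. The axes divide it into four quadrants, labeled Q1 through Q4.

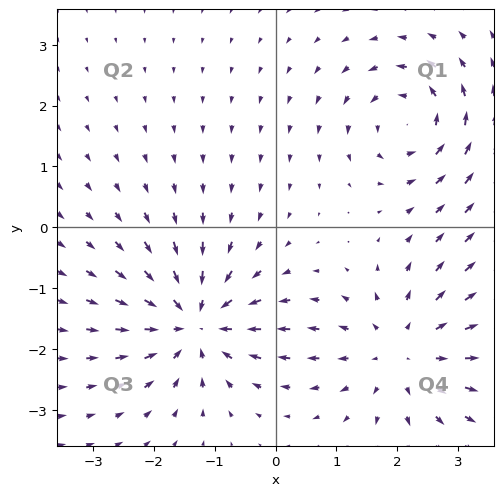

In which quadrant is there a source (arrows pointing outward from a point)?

The source sits at approximately (2.1, -2.1), which lies in quadrant Q4. The divergence there is about +4, positive as expected for a source.

Q4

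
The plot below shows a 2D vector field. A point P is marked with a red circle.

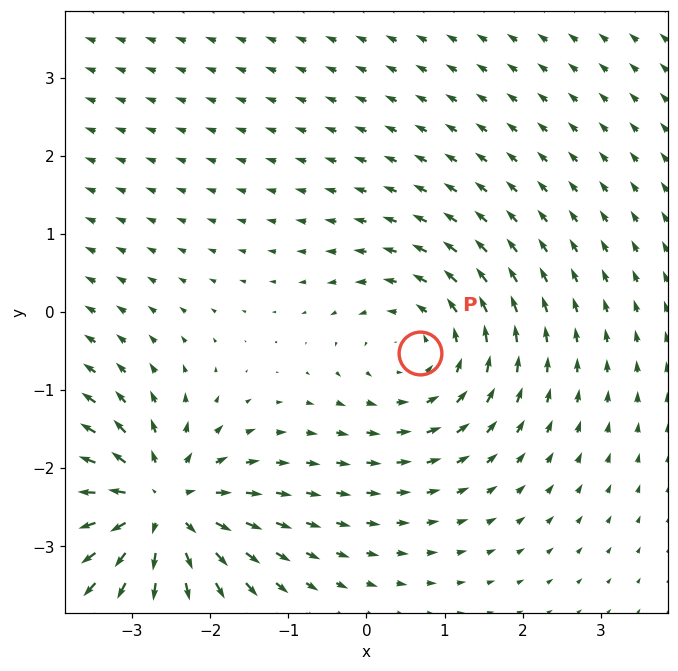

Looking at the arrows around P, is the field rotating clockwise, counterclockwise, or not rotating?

Near P at (0.7, -0.5) the arrows circulate counterclockwise. The curl (z-component) there is about +3; positive curl means counterclockwise rotation.

counterclockwise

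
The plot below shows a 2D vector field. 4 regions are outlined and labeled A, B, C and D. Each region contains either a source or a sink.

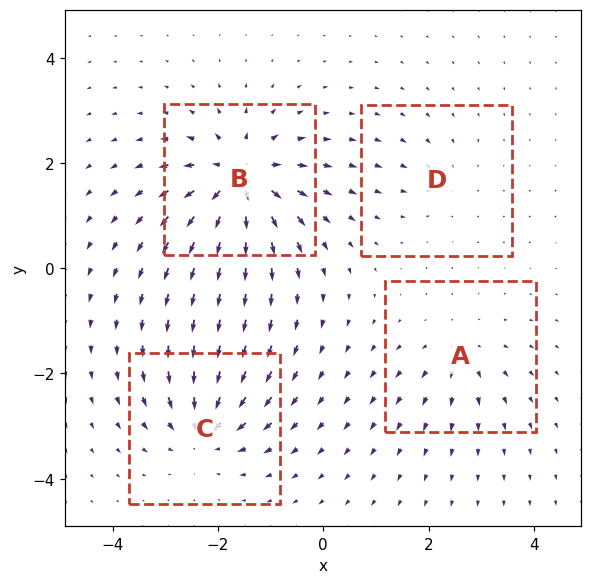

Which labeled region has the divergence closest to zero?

Divergence at each region's feature centre — A: about +4, B: about +9, C: about -6, D: about -3. Region D is closest to zero.

D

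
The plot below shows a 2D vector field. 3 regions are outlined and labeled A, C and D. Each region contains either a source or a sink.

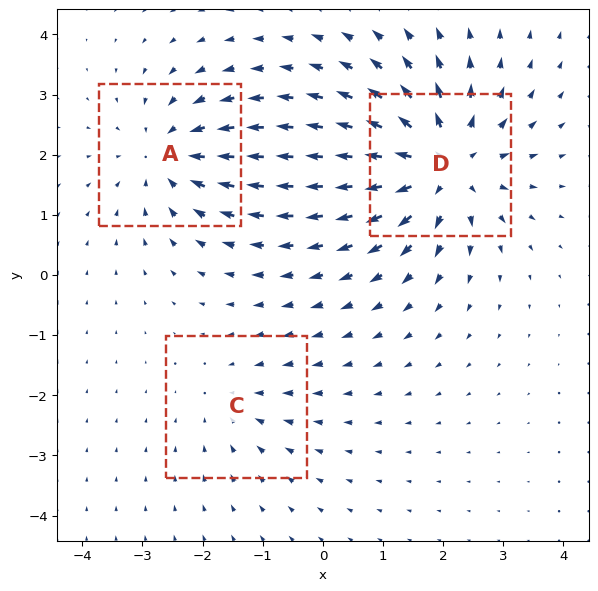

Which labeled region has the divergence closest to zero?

C

Divergence at each region's feature centre — A: about -3, C: about -2, D: about +5. Region C is closest to zero.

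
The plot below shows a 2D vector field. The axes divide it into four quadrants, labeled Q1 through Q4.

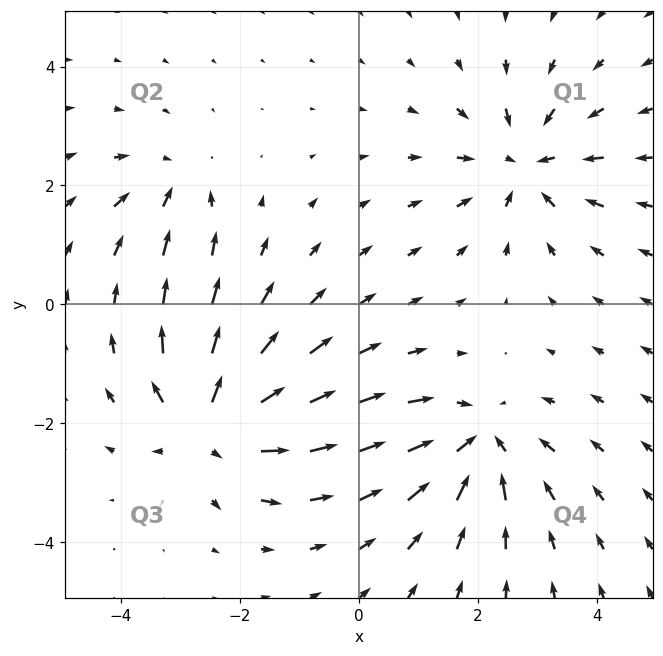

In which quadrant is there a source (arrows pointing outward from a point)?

The source sits at approximately (-2.5, -2.0), which lies in quadrant Q3. The divergence there is about +6, positive as expected for a source.

Q3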